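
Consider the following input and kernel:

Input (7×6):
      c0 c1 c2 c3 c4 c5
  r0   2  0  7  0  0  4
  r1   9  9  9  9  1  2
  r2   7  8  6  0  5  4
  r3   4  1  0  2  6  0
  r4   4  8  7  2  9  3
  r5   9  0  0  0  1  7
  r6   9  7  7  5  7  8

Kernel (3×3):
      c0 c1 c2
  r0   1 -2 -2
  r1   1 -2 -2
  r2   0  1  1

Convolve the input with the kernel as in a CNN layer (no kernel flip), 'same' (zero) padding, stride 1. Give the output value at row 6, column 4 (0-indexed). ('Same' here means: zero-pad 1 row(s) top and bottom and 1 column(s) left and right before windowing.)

-41

The receptive field on the zero-padded input at this output position is [0 1 7 / 5 7 8 / 0 0 0]. Elementwise product with the kernel and sum: 0·1 + 1·-2 + 7·-2 + 5·1 + 7·-2 + 8·-2 + 0·1 + 0·1.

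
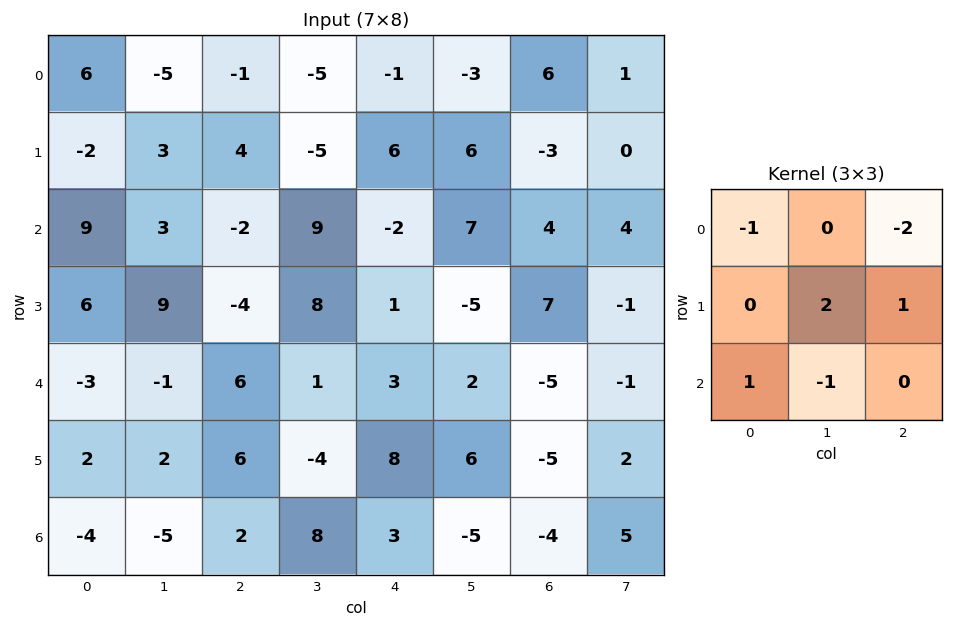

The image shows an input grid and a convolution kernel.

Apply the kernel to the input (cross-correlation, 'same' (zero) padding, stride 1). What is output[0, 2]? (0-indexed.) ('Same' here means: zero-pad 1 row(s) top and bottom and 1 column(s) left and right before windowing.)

The receptive field on the zero-padded input at this output position is [0 0 0 / -5 -1 -5 / 3 4 -5]. Elementwise product with the kernel and sum: 0·-1 + 0·-2 + -1·2 + -5·1 + 3·1 + 4·-1.

-8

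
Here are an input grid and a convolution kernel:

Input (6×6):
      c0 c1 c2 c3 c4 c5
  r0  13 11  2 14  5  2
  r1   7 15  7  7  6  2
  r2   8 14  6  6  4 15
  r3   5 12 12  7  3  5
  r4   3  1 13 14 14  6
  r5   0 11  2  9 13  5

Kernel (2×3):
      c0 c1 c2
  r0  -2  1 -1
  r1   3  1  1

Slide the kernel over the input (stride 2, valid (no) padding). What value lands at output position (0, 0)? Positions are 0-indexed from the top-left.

The receptive field on the input at this output position is [13 11 2 / 7 15 7]. Elementwise product with the kernel and sum: 13·-2 + 11·1 + 2·-1 + 7·3 + 15·1 + 7·1.

26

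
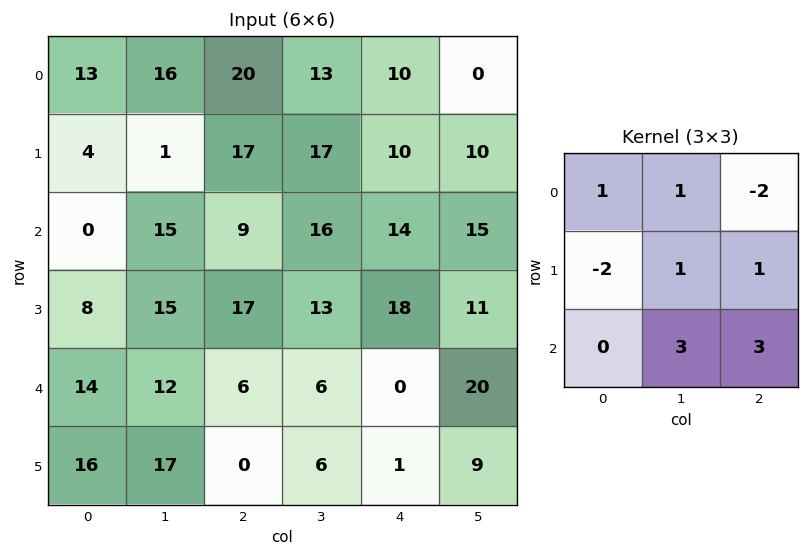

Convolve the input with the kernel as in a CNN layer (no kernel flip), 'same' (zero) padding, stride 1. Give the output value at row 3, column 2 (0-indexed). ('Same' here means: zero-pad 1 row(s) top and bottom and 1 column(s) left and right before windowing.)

The receptive field on the zero-padded input at this output position is [15 9 16 / 15 17 13 / 12 6 6]. Elementwise product with the kernel and sum: 15·1 + 9·1 + 16·-2 + 15·-2 + 17·1 + 13·1 + 6·3 + 6·3.

28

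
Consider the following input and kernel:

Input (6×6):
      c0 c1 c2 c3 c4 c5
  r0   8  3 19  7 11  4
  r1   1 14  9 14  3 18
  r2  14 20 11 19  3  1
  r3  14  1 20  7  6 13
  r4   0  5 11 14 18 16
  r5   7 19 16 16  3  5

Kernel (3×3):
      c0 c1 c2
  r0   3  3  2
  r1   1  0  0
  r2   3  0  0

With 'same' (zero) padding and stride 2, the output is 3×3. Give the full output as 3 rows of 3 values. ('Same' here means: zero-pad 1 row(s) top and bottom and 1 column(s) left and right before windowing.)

0 45 49
31 120 127
44 139 127

Output[0,0]: The receptive field on the zero-padded input at this output position is [0 0 0 / 0 8 3 / 0 1 14]. Elementwise product with the kernel and sum: 0·3 + 0·3 + 0·2 + 0·1 + 0·3.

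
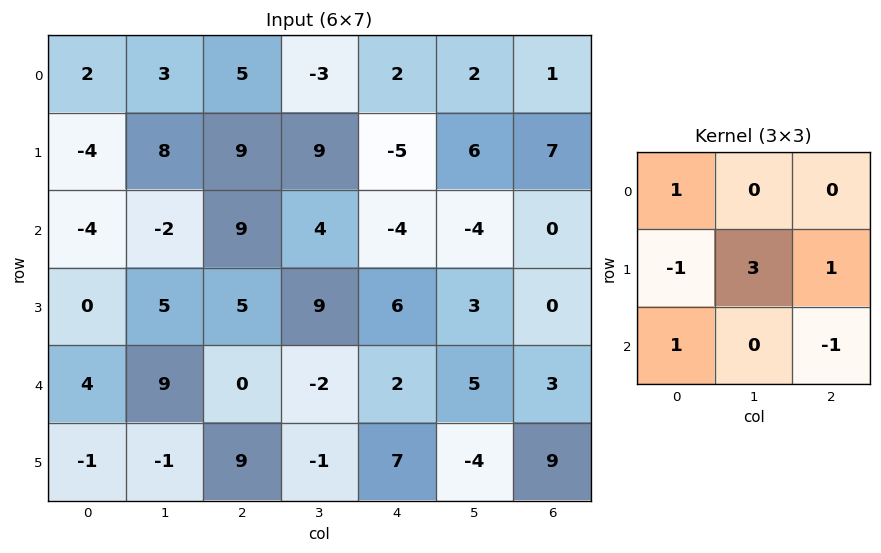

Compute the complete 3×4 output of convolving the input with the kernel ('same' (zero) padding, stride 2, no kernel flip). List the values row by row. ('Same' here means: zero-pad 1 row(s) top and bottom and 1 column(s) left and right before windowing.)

1 8 14 7
-19 37 -5 13
22 -6 25 3

Output[0,0]: The receptive field on the zero-padded input at this output position is [0 0 0 / 0 2 3 / 0 -4 8]. Elementwise product with the kernel and sum: 0·1 + 0·-1 + 2·3 + 3·1 + 0·1 + 8·-1.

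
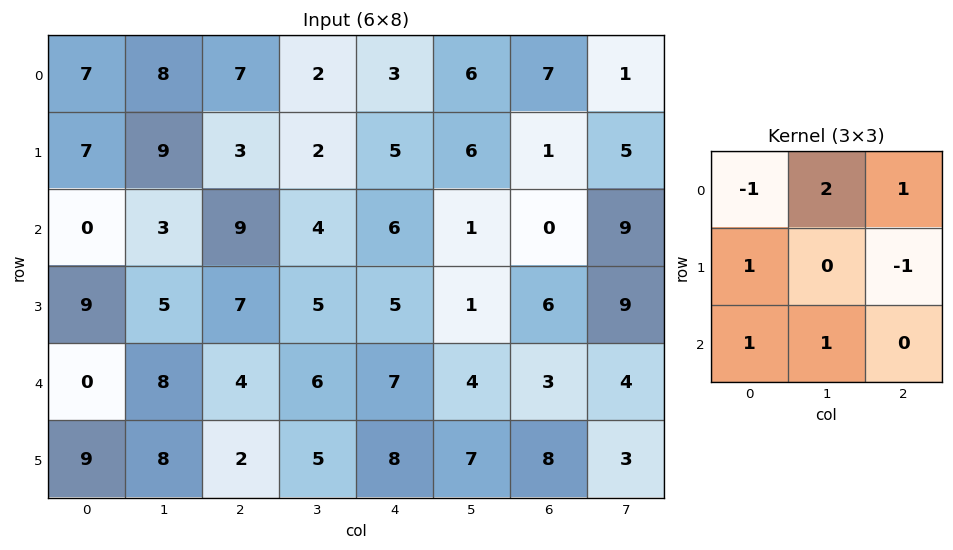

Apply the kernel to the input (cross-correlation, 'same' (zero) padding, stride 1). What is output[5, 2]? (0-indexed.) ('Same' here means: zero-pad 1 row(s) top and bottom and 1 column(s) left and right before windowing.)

The receptive field on the zero-padded input at this output position is [8 4 6 / 8 2 5 / 0 0 0]. Elementwise product with the kernel and sum: 8·-1 + 4·2 + 6·1 + 8·1 + 5·-1 + 0·1 + 0·1.

9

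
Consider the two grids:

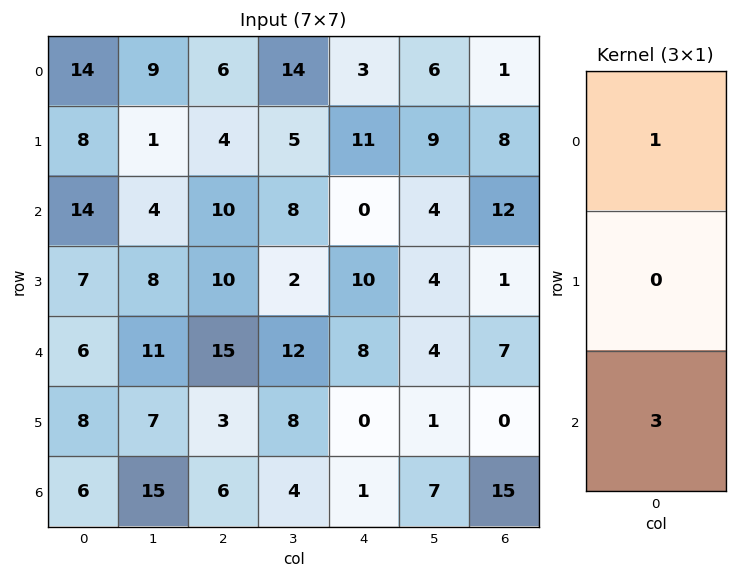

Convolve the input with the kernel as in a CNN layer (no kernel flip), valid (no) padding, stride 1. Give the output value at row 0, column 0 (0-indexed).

The receptive field on the input at this output position is [14 / 8 / 14]. Elementwise product with the kernel and sum: 14·1 + 14·3.

56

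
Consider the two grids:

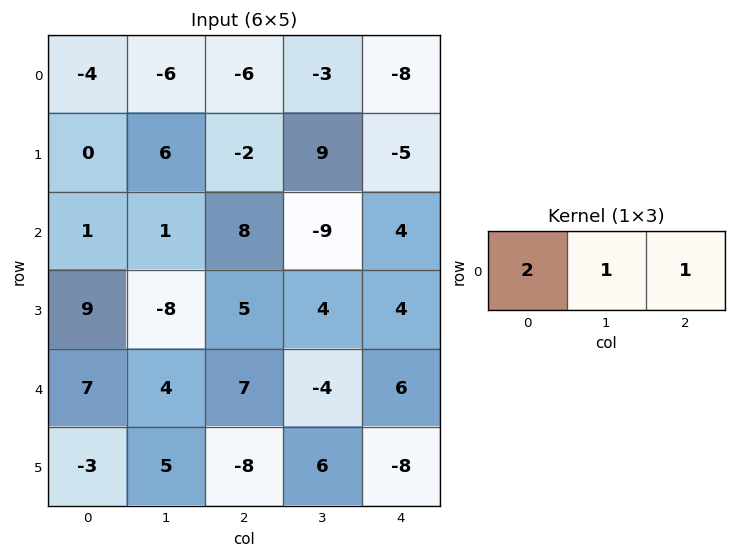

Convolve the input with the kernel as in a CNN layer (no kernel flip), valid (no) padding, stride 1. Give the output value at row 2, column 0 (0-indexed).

The receptive field on the input at this output position is [1 1 8]. Elementwise product with the kernel and sum: 1·2 + 1·1 + 8·1.

11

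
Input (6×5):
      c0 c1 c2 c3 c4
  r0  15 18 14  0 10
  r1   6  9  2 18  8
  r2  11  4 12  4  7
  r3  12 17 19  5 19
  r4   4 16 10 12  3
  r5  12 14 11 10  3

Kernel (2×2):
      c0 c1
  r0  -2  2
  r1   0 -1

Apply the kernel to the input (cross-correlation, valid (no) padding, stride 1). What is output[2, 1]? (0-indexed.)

The receptive field on the input at this output position is [4 12 / 17 19]. Elementwise product with the kernel and sum: 4·-2 + 12·2 + 19·-1.

-3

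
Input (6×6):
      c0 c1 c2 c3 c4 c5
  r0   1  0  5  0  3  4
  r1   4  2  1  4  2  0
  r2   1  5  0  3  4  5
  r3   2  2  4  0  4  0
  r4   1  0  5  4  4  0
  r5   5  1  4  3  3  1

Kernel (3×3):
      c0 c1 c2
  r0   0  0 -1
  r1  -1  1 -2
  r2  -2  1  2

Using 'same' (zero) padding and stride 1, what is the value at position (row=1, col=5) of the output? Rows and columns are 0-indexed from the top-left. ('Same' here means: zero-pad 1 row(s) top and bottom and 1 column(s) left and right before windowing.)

-5

The receptive field on the zero-padded input at this output position is [3 4 0 / 2 0 0 / 4 5 0]. Elementwise product with the kernel and sum: 0·-1 + 2·-1 + 0·1 + 0·-2 + 4·-2 + 5·1 + 0·2.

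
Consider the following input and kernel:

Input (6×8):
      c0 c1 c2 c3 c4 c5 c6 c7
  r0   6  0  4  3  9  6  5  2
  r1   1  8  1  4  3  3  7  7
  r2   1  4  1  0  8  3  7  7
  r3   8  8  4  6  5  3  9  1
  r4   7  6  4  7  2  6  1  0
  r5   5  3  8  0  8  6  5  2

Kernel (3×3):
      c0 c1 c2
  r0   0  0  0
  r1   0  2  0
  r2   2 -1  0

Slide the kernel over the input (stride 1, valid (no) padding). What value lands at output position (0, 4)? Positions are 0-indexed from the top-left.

19

The receptive field on the input at this output position is [9 6 5 / 3 3 7 / 8 3 7]. Elementwise product with the kernel and sum: 3·2 + 8·2 + 3·-1.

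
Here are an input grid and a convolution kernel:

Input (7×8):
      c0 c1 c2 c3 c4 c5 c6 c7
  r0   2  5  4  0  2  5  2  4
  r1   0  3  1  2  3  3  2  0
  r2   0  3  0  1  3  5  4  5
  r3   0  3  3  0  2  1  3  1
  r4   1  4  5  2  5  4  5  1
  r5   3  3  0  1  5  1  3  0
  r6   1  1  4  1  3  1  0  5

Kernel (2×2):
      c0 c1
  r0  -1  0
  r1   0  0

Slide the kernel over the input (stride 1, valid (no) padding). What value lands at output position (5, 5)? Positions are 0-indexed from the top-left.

The receptive field on the input at this output position is [1 3 / 1 0]. Elementwise product with the kernel and sum: 1·-1.

-1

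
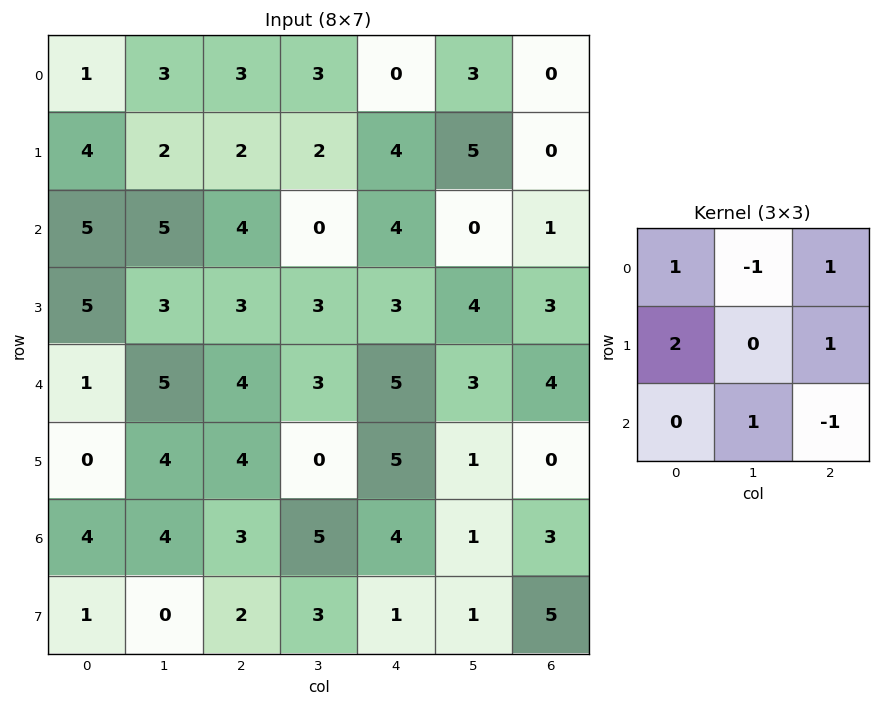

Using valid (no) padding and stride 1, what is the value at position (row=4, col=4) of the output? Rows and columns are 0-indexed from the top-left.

14

The receptive field on the input at this output position is [5 3 4 / 5 1 0 / 4 1 3]. Elementwise product with the kernel and sum: 5·1 + 3·-1 + 4·1 + 5·2 + 0·1 + 1·1 + 3·-1.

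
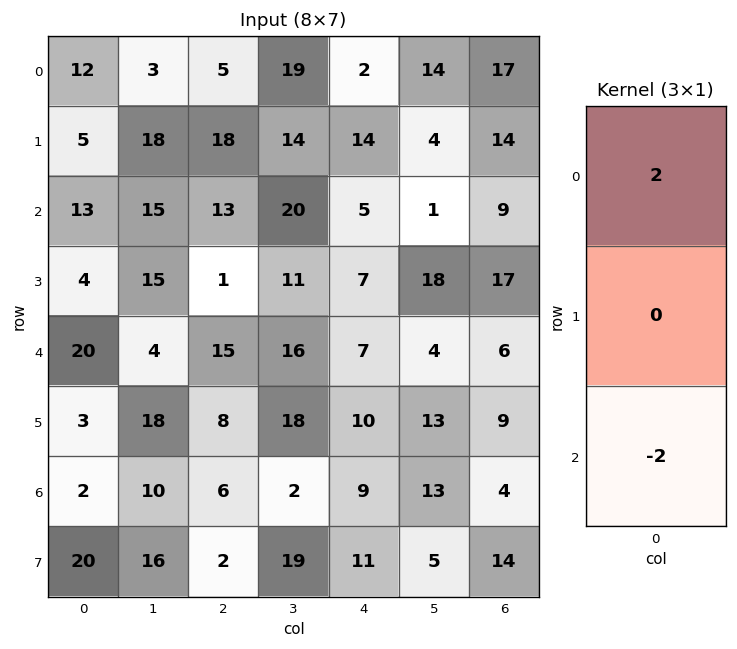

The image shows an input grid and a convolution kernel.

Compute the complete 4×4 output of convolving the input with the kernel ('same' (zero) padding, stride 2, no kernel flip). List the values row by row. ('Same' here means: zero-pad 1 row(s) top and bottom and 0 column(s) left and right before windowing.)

-10 -36 -28 -28
2 34 14 -6
2 -14 -6 16
-34 12 -2 -10

Output[0,0]: The receptive field on the zero-padded input at this output position is [0 / 12 / 5]. Elementwise product with the kernel and sum: 0·2 + 5·-2.
Output[0,1]: The receptive field on the zero-padded input at this output position is [0 / 5 / 18]. Elementwise product with the kernel and sum: 0·2 + 18·-2.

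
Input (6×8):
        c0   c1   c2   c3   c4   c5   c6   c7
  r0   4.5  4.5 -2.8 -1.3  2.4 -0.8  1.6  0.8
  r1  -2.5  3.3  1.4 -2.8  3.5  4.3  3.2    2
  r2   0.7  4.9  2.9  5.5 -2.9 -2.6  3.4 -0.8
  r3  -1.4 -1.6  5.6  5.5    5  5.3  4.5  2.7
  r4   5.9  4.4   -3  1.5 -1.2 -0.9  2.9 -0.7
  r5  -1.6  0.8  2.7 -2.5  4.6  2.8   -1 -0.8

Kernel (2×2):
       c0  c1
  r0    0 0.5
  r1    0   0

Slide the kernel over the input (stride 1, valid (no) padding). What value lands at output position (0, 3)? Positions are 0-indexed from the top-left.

1.2

The receptive field on the input at this output position is [-1.3 2.4 / -2.8 3.5]. Elementwise product with the kernel and sum: 2.4·0.5.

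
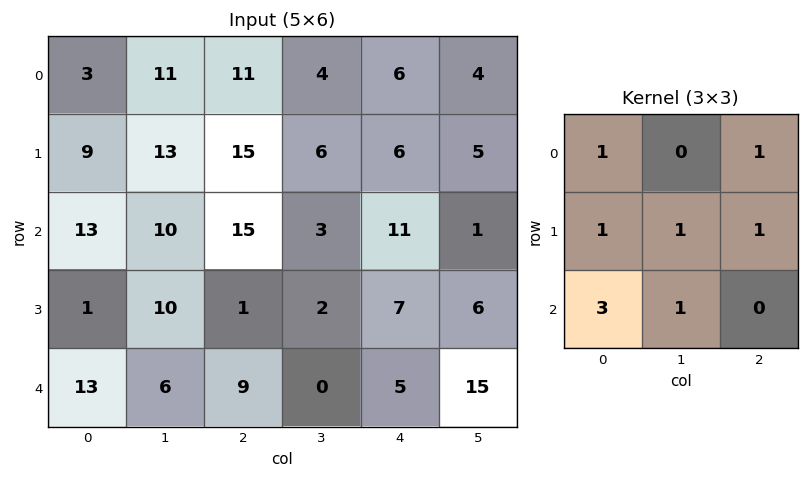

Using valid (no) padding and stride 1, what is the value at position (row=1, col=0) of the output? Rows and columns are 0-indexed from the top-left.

75

The receptive field on the input at this output position is [9 13 15 / 13 10 15 / 1 10 1]. Elementwise product with the kernel and sum: 9·1 + 15·1 + 13·1 + 10·1 + 15·1 + 1·3 + 10·1.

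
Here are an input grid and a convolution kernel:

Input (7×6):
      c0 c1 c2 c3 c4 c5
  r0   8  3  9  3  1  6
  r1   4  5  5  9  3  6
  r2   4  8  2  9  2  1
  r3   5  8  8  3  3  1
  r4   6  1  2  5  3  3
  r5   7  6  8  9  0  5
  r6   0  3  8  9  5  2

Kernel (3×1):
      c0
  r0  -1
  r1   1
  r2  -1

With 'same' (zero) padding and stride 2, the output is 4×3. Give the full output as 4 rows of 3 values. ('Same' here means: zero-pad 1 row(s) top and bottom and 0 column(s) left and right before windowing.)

4 4 -2
-5 -11 -4
-6 -14 0
-7 0 5

Output[0,0]: The receptive field on the zero-padded input at this output position is [0 / 8 / 4]. Elementwise product with the kernel and sum: 0·-1 + 8·1 + 4·-1.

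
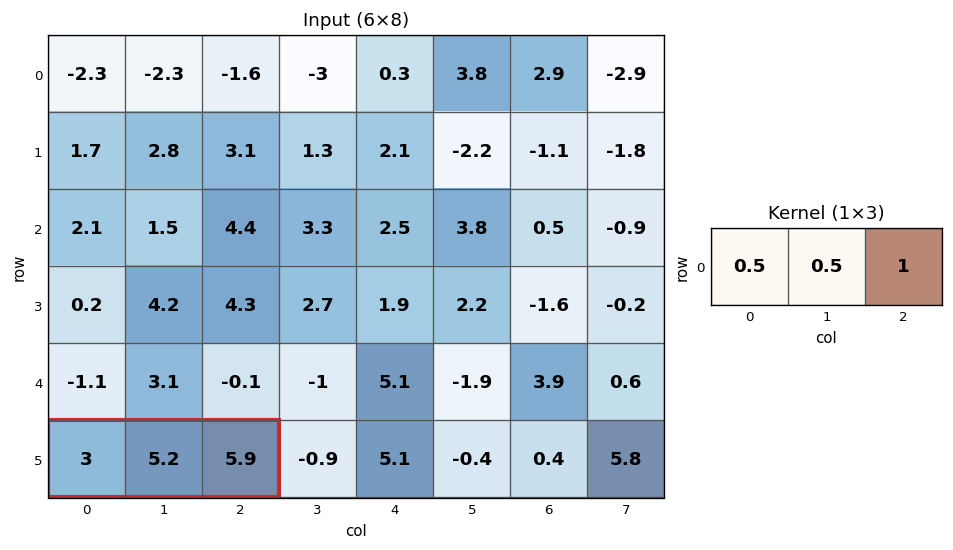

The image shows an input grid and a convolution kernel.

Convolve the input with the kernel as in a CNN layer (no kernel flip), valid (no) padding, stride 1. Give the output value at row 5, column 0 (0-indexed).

10

The receptive field on the input at this output position is [3 5.2 5.9]. Elementwise product with the kernel and sum: 3·0.5 + 5.2·0.5 + 5.9·1.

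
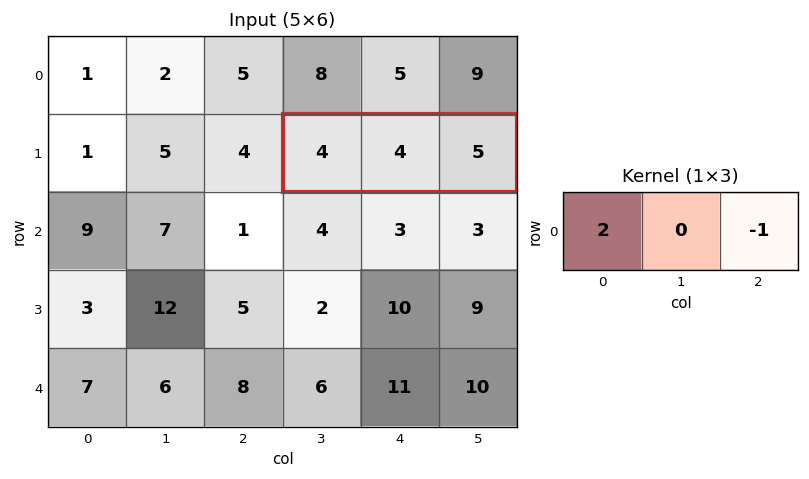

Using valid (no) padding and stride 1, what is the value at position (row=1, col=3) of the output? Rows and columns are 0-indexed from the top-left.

The receptive field on the input at this output position is [4 4 5]. Elementwise product with the kernel and sum: 4·2 + 5·-1.

3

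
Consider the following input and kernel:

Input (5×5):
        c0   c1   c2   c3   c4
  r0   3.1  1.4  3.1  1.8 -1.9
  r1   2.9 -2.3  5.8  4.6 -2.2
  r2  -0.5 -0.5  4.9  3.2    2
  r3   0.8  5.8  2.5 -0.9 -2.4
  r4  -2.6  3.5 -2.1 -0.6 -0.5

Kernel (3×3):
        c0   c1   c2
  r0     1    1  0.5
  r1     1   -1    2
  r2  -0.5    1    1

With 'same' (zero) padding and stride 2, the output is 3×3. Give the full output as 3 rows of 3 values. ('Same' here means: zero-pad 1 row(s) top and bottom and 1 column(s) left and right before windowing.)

Output[0,0]: The receptive field on the zero-padded input at this output position is [0 0 0 / 0 3.1 1.4 / 0 2.9 -2.3]. Elementwise product with the kernel and sum: 0·1 + 0·1 + 0·0.5 + 0·1 + 3.1·-1 + 1.4·2 + 0·-0.5 + 2.9·1 + -2.3·1.

0.3 13.45 -0.8
7.85 5.5 1.65
13.3 12.25 -3.4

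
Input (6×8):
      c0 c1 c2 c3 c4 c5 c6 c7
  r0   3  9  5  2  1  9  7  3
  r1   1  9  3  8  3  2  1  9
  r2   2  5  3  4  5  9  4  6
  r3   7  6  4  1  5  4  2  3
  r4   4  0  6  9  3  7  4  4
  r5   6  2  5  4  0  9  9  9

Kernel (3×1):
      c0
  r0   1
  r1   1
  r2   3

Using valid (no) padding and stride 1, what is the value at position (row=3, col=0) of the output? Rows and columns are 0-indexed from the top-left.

29

The receptive field on the input at this output position is [7 / 4 / 6]. Elementwise product with the kernel and sum: 7·1 + 4·1 + 6·3.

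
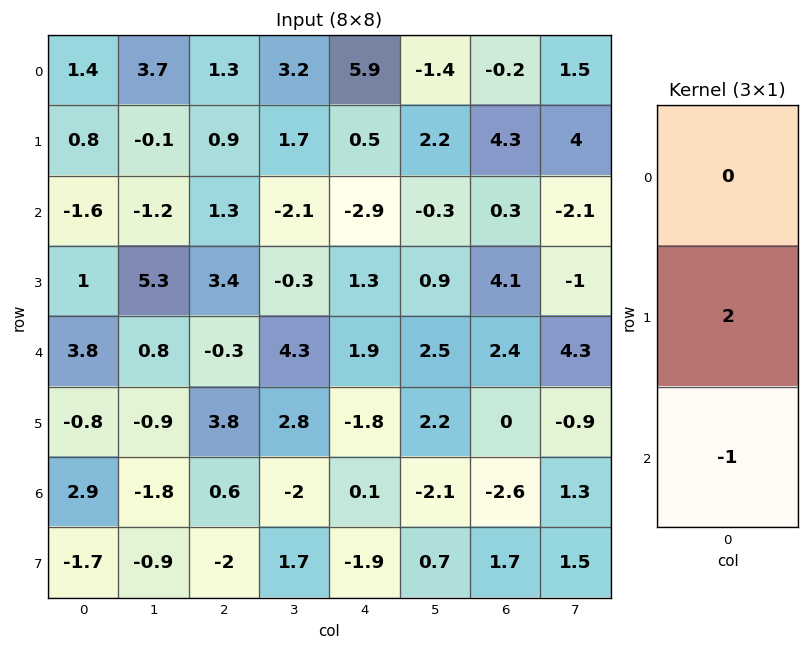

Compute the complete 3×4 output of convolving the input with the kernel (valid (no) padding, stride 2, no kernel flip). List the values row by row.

Output[0,0]: The receptive field on the input at this output position is [1.4 / 0.8 / -1.6]. Elementwise product with the kernel and sum: 0.8·2 + -1.6·-1.

3.2 0.5 3.9 8.3
-1.8 7.1 0.7 5.8
-4.5 7 -3.7 2.6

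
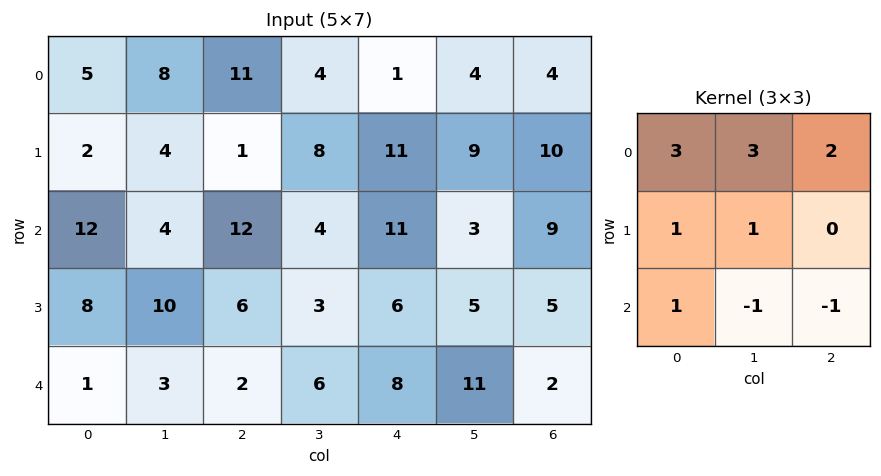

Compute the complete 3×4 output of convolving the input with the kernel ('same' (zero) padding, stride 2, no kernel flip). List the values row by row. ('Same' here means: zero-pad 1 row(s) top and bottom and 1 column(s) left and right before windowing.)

-1 14 -7 7
8 48 82 69
45 59 51 43

Output[0,0]: The receptive field on the zero-padded input at this output position is [0 0 0 / 0 5 8 / 0 2 4]. Elementwise product with the kernel and sum: 0·3 + 0·3 + 0·2 + 0·1 + 5·1 + 0·1 + 2·-1 + 4·-1.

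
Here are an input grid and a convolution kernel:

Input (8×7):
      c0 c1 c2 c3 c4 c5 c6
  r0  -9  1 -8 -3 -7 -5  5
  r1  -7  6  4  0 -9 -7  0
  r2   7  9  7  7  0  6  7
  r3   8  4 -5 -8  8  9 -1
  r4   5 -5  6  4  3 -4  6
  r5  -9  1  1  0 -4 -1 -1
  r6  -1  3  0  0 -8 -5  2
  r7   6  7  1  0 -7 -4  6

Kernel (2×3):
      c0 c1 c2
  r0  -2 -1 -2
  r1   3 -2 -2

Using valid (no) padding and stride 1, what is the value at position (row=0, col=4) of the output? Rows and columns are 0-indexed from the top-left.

-4

The receptive field on the input at this output position is [-7 -5 5 / -9 -7 0]. Elementwise product with the kernel and sum: -7·-2 + -5·-1 + 5·-2 + -9·3 + -7·-2 + 0·-2.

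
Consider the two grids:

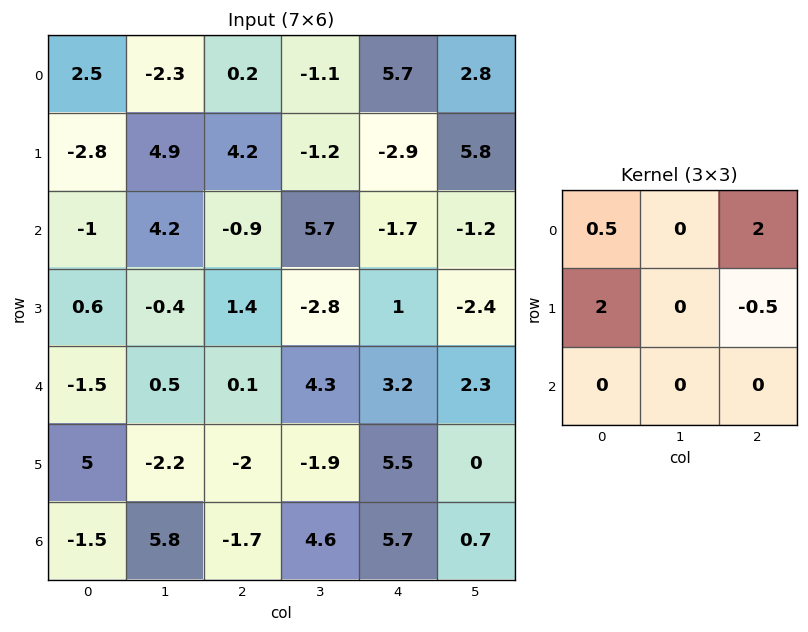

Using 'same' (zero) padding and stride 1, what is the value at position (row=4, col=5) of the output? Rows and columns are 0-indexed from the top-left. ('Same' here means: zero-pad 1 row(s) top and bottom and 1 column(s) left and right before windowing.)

The receptive field on the zero-padded input at this output position is [1 -2.4 0 / 3.2 2.3 0 / 5.5 0 0]. Elementwise product with the kernel and sum: 1·0.5 + 0·2 + 3.2·2 + 0·-0.5.

6.9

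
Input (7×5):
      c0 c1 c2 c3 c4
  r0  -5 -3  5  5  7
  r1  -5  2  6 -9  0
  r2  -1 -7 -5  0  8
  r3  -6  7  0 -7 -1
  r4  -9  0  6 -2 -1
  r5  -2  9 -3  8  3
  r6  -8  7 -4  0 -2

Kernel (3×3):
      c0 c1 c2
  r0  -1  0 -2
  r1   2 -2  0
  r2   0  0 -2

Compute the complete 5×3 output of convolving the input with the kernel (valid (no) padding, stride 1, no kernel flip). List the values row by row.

Output[0,0]: The receptive field on the input at this output position is [-5 -3 5 / -5 2 6 / -1 -7 -5]. Elementwise product with the kernel and sum: -5·-1 + 5·-2 + -5·2 + 2·-2 + -5·-2.
Output[0,1]: The receptive field on the input at this output position is [-3 5 5 / 2 6 -9 / -7 -5 0]. Elementwise product with the kernel and sum: -3·-1 + 5·-2 + 2·2 + 6·-2 + 0·-2.

-9 -15 -5
5 26 -14
-27 25 5
-6 -21 12
-17 28 -22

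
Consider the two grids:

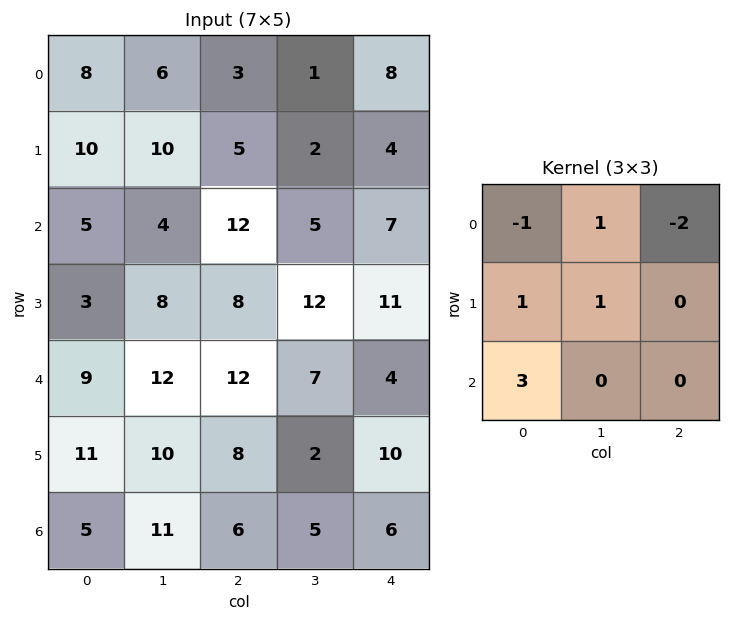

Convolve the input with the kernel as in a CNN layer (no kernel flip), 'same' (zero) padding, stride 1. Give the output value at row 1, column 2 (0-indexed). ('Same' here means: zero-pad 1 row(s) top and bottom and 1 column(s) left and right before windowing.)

The receptive field on the zero-padded input at this output position is [6 3 1 / 10 5 2 / 4 12 5]. Elementwise product with the kernel and sum: 6·-1 + 3·1 + 1·-2 + 10·1 + 5·1 + 4·3.

22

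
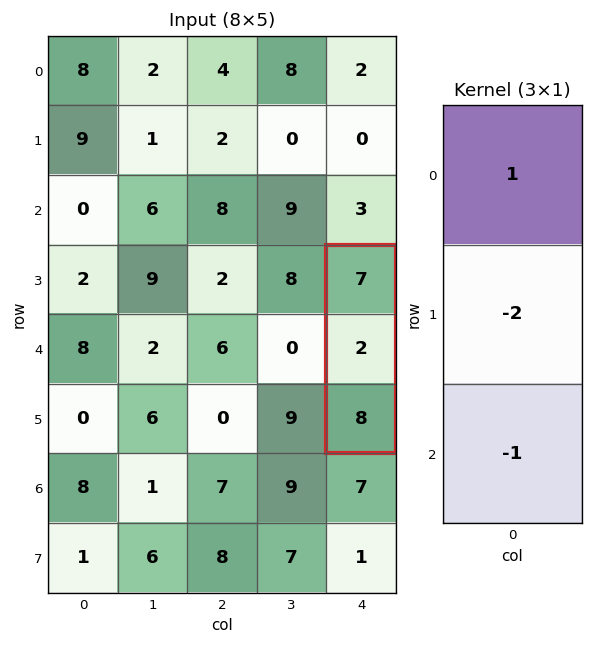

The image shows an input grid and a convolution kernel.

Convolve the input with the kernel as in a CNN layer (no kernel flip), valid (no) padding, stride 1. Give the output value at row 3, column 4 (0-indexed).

The receptive field on the input at this output position is [7 / 2 / 8]. Elementwise product with the kernel and sum: 7·1 + 2·-2 + 8·-1.

-5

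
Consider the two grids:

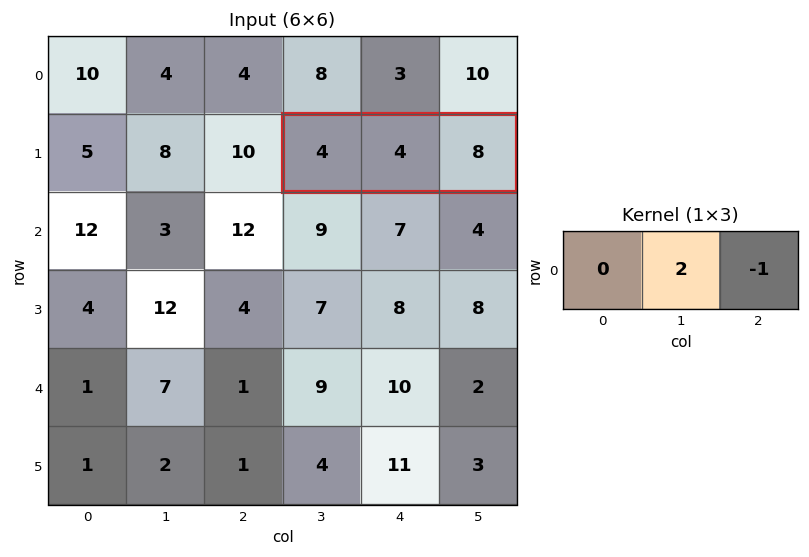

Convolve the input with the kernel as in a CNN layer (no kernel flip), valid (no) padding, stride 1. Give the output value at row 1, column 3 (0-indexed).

The receptive field on the input at this output position is [4 4 8]. Elementwise product with the kernel and sum: 4·2 + 8·-1.

0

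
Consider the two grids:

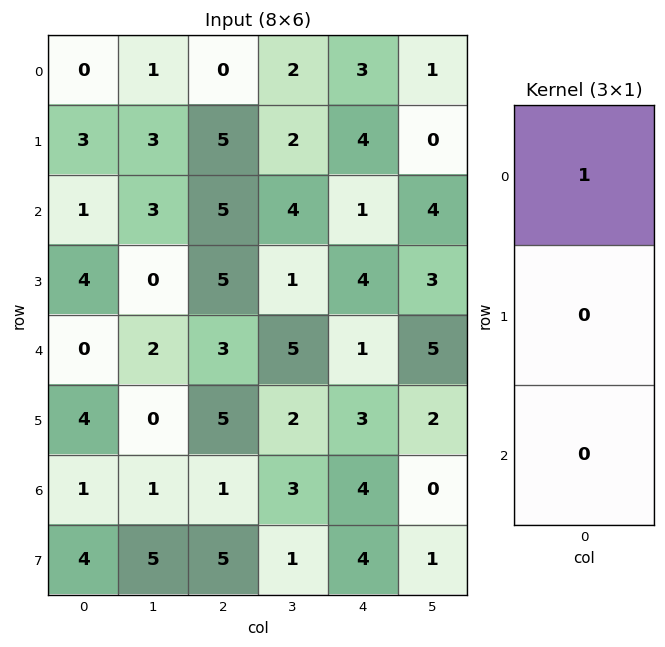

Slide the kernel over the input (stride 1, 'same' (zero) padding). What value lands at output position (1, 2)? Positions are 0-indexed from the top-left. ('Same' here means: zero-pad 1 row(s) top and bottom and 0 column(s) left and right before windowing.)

0

The receptive field on the zero-padded input at this output position is [0 / 5 / 5]. Elementwise product with the kernel and sum: 0·1.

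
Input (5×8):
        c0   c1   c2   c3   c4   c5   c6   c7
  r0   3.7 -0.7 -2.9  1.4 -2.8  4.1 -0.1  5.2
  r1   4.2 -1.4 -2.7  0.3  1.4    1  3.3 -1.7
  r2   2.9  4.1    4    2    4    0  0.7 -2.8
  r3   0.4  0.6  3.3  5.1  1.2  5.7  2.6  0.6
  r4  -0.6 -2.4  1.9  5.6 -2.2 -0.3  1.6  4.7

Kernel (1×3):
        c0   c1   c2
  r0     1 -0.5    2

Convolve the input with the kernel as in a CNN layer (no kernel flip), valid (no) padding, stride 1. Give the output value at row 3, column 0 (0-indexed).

6.7

The receptive field on the input at this output position is [0.4 0.6 3.3]. Elementwise product with the kernel and sum: 0.4·1 + 0.6·-0.5 + 3.3·2.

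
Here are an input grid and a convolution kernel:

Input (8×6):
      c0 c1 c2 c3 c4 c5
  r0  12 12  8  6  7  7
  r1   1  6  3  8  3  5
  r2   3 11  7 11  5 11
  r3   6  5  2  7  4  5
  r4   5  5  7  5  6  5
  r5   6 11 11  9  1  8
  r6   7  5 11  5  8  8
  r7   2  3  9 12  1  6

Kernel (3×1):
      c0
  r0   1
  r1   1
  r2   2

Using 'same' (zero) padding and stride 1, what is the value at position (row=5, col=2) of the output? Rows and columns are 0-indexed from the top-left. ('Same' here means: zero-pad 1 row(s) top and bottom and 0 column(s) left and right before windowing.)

40

The receptive field on the zero-padded input at this output position is [7 / 11 / 11]. Elementwise product with the kernel and sum: 7·1 + 11·1 + 11·2.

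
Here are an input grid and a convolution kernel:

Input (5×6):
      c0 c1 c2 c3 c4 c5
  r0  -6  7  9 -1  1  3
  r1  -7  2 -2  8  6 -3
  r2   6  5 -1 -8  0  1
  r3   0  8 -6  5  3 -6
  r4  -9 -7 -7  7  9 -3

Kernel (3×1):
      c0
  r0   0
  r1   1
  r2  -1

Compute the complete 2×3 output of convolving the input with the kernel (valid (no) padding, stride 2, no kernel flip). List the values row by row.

Output[0,0]: The receptive field on the input at this output position is [-6 / -7 / 6]. Elementwise product with the kernel and sum: -7·1 + 6·-1.
Output[0,1]: The receptive field on the input at this output position is [9 / -2 / -1]. Elementwise product with the kernel and sum: -2·1 + -1·-1.

-13 -1 6
9 1 -6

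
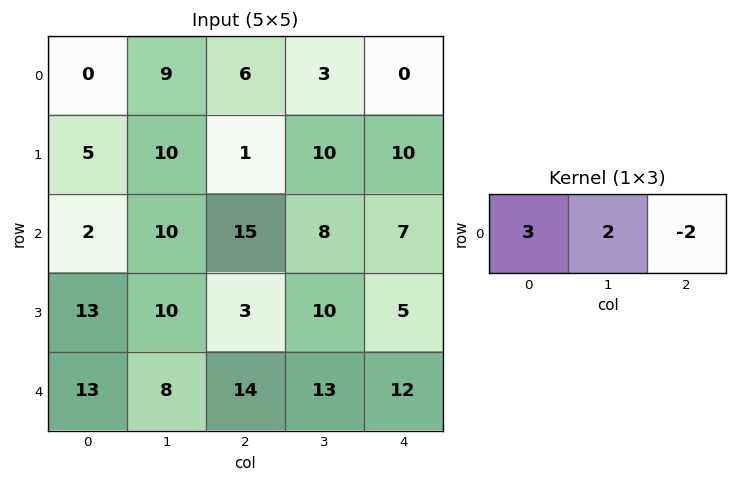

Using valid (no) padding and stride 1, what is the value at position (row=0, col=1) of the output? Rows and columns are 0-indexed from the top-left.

33

The receptive field on the input at this output position is [9 6 3]. Elementwise product with the kernel and sum: 9·3 + 6·2 + 3·-2.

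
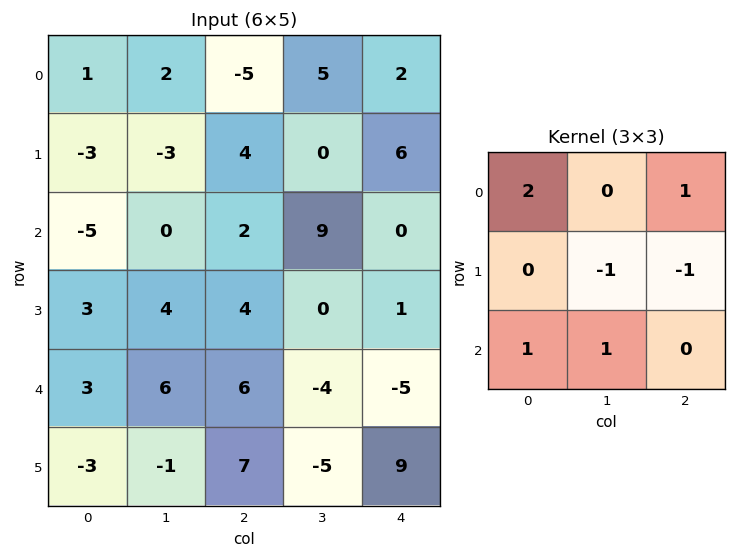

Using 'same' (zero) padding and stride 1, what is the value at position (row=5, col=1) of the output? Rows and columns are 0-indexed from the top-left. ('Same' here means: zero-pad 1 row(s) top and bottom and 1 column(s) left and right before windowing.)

6

The receptive field on the zero-padded input at this output position is [3 6 6 / -3 -1 7 / 0 0 0]. Elementwise product with the kernel and sum: 3·2 + 6·1 + -1·-1 + 7·-1 + 0·1 + 0·1.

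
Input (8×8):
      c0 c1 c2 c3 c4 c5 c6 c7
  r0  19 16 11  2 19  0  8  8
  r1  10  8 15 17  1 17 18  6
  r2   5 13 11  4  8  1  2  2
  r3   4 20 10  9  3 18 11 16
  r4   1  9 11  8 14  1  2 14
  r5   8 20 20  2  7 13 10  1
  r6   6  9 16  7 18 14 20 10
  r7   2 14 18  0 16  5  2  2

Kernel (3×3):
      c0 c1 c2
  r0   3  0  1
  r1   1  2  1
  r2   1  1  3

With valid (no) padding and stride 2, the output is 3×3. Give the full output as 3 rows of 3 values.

160 141 133
123 133 97
145 155 179

Output[0,0]: The receptive field on the input at this output position is [19 16 11 / 10 8 15 / 5 13 11]. Elementwise product with the kernel and sum: 19·3 + 11·1 + 10·1 + 8·2 + 15·1 + 5·1 + 13·1 + 11·3.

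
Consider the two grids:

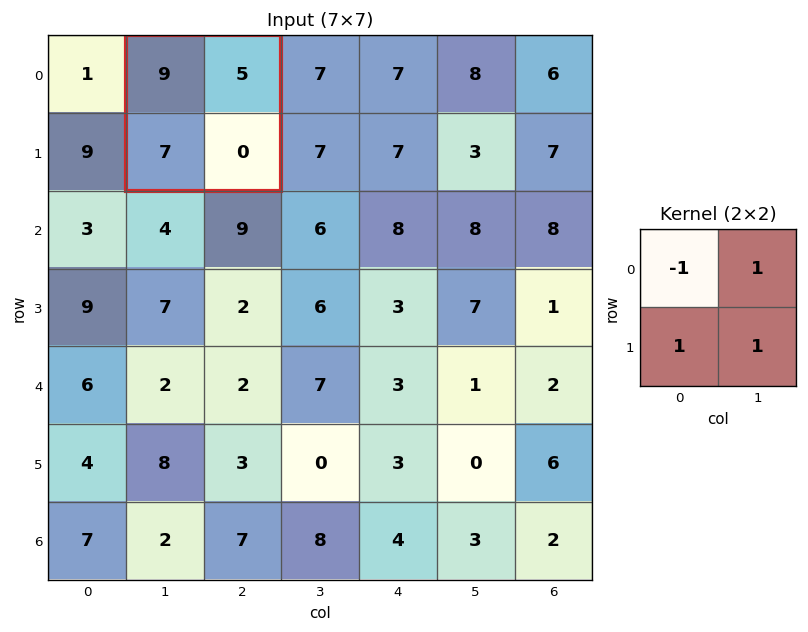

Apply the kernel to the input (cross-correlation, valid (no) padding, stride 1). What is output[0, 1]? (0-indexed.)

The receptive field on the input at this output position is [9 5 / 7 0]. Elementwise product with the kernel and sum: 9·-1 + 5·1 + 7·1 + 0·1.

3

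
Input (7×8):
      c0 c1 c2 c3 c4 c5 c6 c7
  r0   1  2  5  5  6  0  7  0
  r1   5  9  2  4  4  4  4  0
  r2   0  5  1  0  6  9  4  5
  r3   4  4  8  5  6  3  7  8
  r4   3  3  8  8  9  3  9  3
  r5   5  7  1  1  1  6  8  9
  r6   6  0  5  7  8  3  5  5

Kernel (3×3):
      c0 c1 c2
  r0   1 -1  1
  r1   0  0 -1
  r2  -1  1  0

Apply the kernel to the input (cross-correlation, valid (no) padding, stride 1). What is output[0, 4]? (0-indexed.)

The receptive field on the input at this output position is [6 0 7 / 4 4 4 / 6 9 4]. Elementwise product with the kernel and sum: 6·1 + 0·-1 + 7·1 + 4·-1 + 6·-1 + 9·1.

12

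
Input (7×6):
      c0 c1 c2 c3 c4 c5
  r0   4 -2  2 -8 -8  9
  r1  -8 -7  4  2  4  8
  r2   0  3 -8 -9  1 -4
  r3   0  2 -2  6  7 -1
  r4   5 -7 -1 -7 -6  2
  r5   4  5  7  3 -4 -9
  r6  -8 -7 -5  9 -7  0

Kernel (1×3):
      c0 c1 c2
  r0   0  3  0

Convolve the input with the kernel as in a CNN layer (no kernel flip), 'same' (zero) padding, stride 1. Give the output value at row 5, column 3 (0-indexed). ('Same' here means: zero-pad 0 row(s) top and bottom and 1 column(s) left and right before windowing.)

The receptive field on the zero-padded input at this output position is [7 3 -4]. Elementwise product with the kernel and sum: 3·3.

9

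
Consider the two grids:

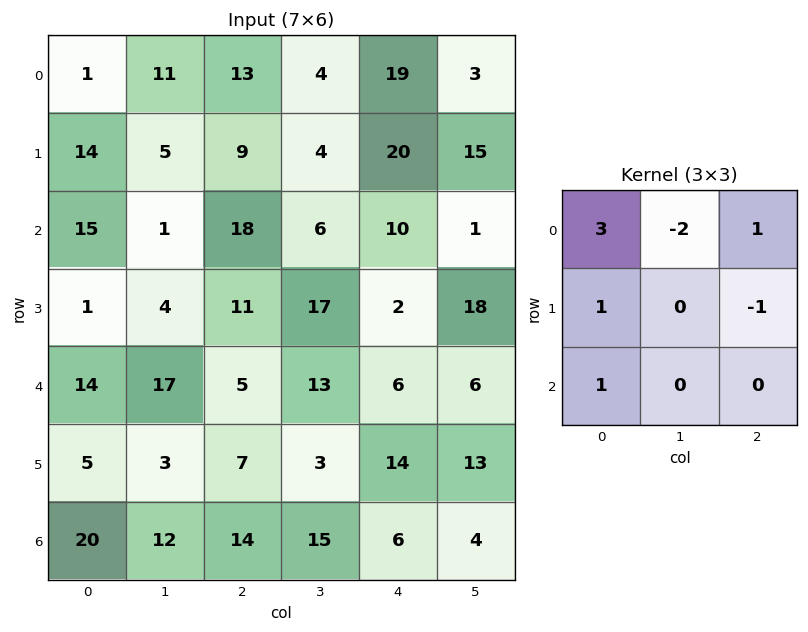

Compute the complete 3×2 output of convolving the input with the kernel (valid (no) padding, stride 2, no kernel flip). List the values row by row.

Output[0,0]: The receptive field on the input at this output position is [1 11 13 / 14 5 9 / 15 1 18]. Elementwise product with the kernel and sum: 1·3 + 11·-2 + 13·1 + 14·1 + 9·-1 + 15·1.

14 57
65 66
31 2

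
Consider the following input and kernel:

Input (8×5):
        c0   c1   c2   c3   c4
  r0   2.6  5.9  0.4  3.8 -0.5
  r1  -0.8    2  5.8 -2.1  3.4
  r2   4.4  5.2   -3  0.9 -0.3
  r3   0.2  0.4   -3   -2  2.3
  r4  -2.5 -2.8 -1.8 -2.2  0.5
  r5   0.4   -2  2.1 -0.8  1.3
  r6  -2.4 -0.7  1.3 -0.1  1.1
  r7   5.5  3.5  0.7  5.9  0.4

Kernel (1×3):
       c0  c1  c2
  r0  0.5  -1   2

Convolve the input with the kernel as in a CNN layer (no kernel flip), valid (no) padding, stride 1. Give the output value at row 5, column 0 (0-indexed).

6.4

The receptive field on the input at this output position is [0.4 -2 2.1]. Elementwise product with the kernel and sum: 0.4·0.5 + -2·-1 + 2.1·2.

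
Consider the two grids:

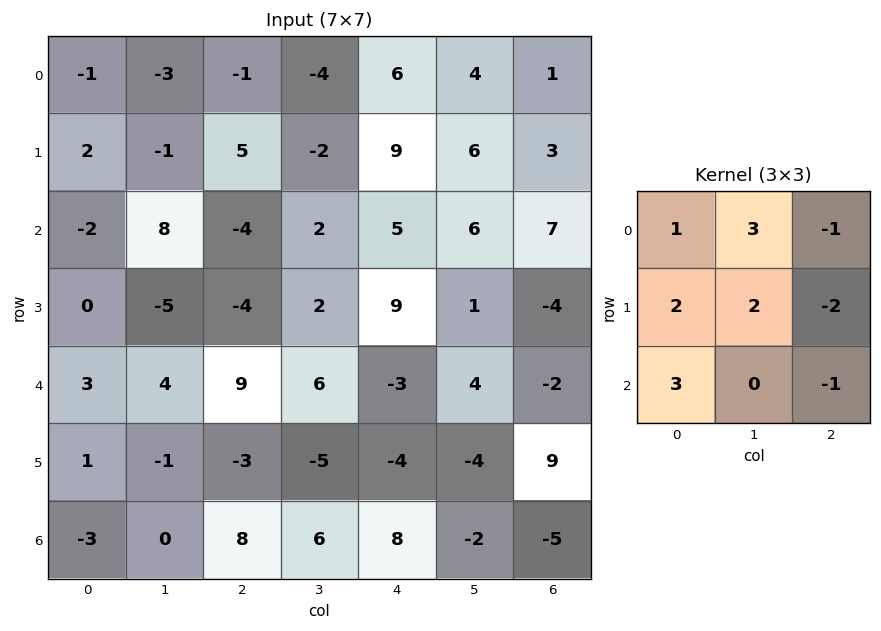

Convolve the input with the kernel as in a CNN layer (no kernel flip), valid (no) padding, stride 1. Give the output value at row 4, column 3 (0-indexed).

3

The receptive field on the input at this output position is [6 -3 4 / -5 -4 -4 / 6 8 -2]. Elementwise product with the kernel and sum: 6·1 + -3·3 + 4·-1 + -5·2 + -4·2 + -4·-2 + 6·3 + -2·-1.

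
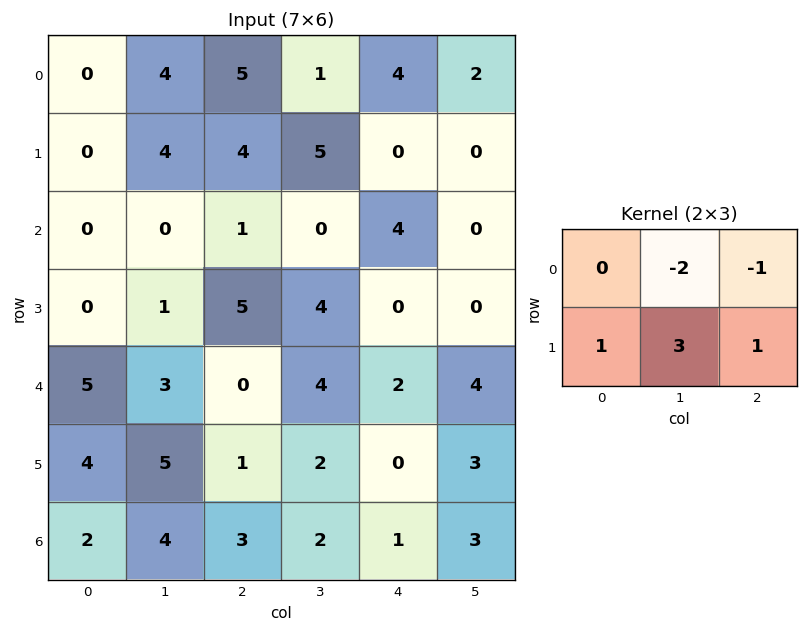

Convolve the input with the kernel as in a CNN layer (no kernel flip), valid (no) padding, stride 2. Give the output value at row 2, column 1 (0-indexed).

-3

The receptive field on the input at this output position is [0 4 2 / 1 2 0]. Elementwise product with the kernel and sum: 4·-2 + 2·-1 + 1·1 + 2·3 + 0·1.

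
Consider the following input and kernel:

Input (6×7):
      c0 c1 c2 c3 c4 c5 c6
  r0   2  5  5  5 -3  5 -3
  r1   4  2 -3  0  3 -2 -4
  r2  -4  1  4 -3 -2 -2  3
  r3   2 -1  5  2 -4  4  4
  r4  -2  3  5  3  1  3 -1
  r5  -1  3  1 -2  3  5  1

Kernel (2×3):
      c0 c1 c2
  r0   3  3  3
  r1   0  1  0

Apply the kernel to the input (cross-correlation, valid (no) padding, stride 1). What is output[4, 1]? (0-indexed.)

34

The receptive field on the input at this output position is [3 5 3 / 3 1 -2]. Elementwise product with the kernel and sum: 3·3 + 5·3 + 3·3 + 1·1.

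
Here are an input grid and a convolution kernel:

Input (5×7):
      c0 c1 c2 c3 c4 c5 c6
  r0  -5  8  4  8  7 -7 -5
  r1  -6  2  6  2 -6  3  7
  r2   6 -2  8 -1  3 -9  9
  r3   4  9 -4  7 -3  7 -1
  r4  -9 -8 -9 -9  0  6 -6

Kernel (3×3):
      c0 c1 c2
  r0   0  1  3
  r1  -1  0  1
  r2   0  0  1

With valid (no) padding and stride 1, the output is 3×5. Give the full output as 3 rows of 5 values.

Output[0,0]: The receptive field on the input at this output position is [-5 8 4 / -6 2 6 / 6 -2 8]. Elementwise product with the kernel and sum: 8·1 + 4·3 + -6·-1 + 6·1 + 8·1.
Output[0,1]: The receptive field on the input at this output position is [8 4 8 / 2 6 2 / -2 8 -1]. Elementwise product with the kernel and sum: 4·1 + 8·3 + 2·-1 + 2·1 + -1·1.

40 27 20 -22 0
18 20 -24 2 29
5 -6 9 -18 14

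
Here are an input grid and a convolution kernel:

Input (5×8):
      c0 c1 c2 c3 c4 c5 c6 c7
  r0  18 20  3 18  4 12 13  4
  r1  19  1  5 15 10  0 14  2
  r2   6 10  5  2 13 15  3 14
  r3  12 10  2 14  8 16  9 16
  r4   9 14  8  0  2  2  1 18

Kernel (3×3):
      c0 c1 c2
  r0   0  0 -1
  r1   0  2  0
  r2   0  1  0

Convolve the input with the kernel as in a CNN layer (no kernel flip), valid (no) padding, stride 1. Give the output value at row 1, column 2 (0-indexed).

The receptive field on the input at this output position is [5 15 10 / 5 2 13 / 2 14 8]. Elementwise product with the kernel and sum: 10·-1 + 2·2 + 14·1.

8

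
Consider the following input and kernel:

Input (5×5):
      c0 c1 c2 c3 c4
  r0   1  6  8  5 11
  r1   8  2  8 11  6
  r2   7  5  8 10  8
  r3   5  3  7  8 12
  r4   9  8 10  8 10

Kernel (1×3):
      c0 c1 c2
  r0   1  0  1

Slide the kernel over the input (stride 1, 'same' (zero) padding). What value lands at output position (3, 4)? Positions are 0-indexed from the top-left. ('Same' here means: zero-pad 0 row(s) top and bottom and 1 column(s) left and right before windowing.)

8

The receptive field on the zero-padded input at this output position is [8 12 0]. Elementwise product with the kernel and sum: 8·1 + 0·1.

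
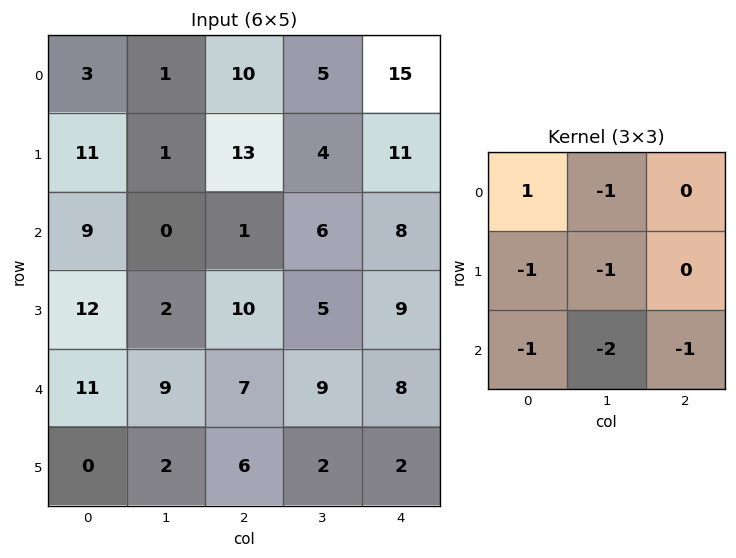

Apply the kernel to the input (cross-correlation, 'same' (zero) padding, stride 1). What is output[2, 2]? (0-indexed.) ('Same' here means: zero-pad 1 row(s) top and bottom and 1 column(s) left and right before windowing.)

-40

The receptive field on the zero-padded input at this output position is [1 13 4 / 0 1 6 / 2 10 5]. Elementwise product with the kernel and sum: 1·1 + 13·-1 + 0·-1 + 1·-1 + 2·-1 + 10·-2 + 5·-1.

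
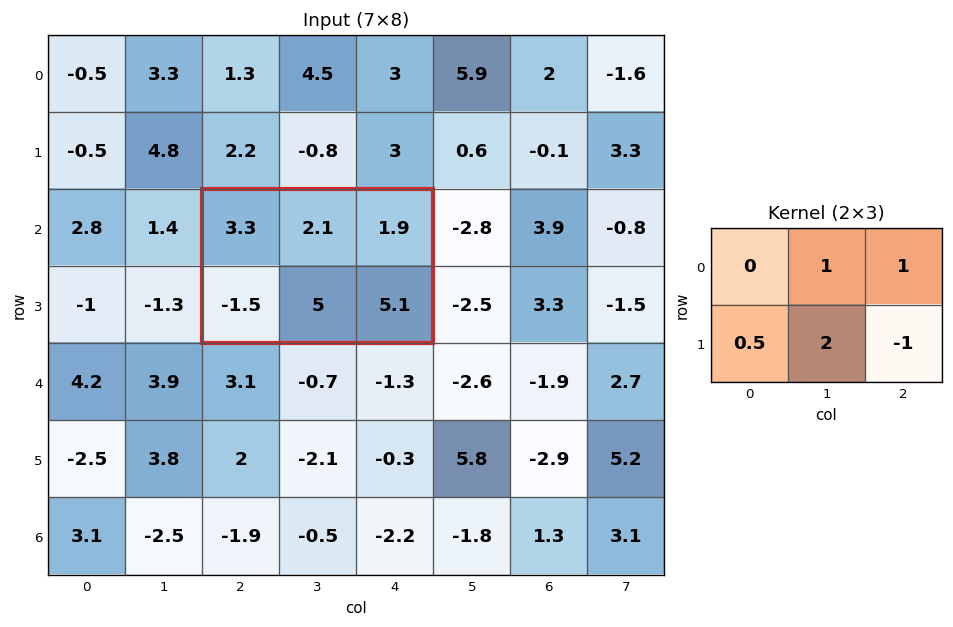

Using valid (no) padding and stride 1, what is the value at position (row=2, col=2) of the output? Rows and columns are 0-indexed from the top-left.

The receptive field on the input at this output position is [3.3 2.1 1.9 / -1.5 5 5.1]. Elementwise product with the kernel and sum: 2.1·1 + 1.9·1 + -1.5·0.5 + 5·2 + 5.1·-1.

8.15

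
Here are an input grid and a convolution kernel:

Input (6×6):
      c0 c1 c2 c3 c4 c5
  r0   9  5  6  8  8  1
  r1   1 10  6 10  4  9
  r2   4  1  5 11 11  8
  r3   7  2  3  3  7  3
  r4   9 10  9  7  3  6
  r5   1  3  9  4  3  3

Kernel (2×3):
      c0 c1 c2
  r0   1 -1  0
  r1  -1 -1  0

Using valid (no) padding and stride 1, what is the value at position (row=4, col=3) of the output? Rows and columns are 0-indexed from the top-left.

-3

The receptive field on the input at this output position is [7 3 6 / 4 3 3]. Elementwise product with the kernel and sum: 7·1 + 3·-1 + 4·-1 + 3·-1.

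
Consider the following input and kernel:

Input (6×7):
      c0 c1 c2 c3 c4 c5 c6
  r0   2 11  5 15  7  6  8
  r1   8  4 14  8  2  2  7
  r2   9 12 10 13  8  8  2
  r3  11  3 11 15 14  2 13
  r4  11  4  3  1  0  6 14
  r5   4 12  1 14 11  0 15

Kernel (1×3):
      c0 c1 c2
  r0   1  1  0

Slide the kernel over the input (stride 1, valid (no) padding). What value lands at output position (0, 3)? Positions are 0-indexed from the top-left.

22

The receptive field on the input at this output position is [15 7 6]. Elementwise product with the kernel and sum: 15·1 + 7·1.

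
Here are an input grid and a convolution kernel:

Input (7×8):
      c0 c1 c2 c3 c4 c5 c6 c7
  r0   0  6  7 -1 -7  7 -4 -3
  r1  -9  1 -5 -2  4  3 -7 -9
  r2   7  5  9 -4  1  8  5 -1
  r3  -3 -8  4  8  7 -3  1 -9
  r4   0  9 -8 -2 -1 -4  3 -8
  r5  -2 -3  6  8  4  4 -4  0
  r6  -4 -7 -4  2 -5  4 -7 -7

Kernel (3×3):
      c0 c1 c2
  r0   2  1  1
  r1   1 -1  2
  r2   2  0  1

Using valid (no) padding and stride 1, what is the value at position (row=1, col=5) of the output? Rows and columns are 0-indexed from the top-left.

The receptive field on the input at this output position is [3 -7 -9 / 8 5 -1 / -3 1 -9]. Elementwise product with the kernel and sum: 3·2 + -7·1 + -9·1 + 8·1 + 5·-1 + -1·2 + -3·2 + -9·1.

-24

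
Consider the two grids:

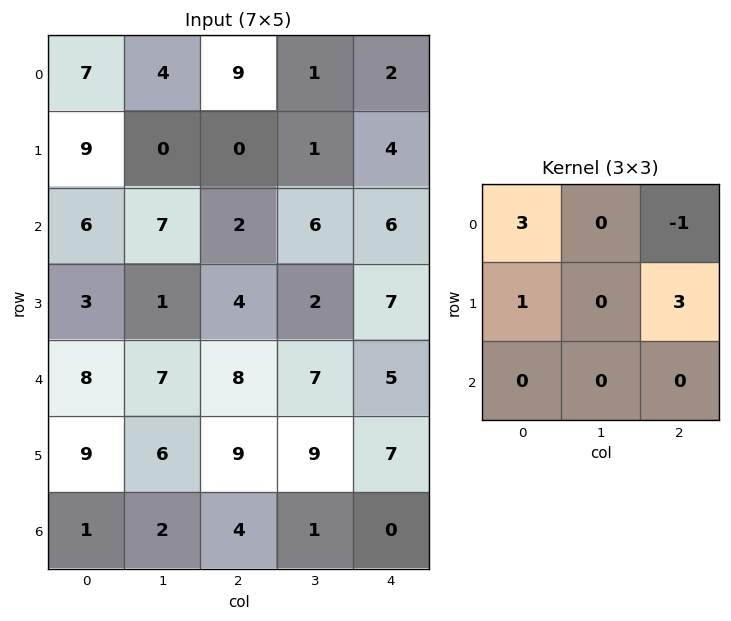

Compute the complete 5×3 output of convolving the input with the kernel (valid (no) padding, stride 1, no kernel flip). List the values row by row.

21 14 37
39 24 16
31 22 25
37 29 28
52 47 49

Output[0,0]: The receptive field on the input at this output position is [7 4 9 / 9 0 0 / 6 7 2]. Elementwise product with the kernel and sum: 7·3 + 9·-1 + 9·1 + 0·3.
Output[0,1]: The receptive field on the input at this output position is [4 9 1 / 0 0 1 / 7 2 6]. Elementwise product with the kernel and sum: 4·3 + 1·-1 + 0·1 + 1·3.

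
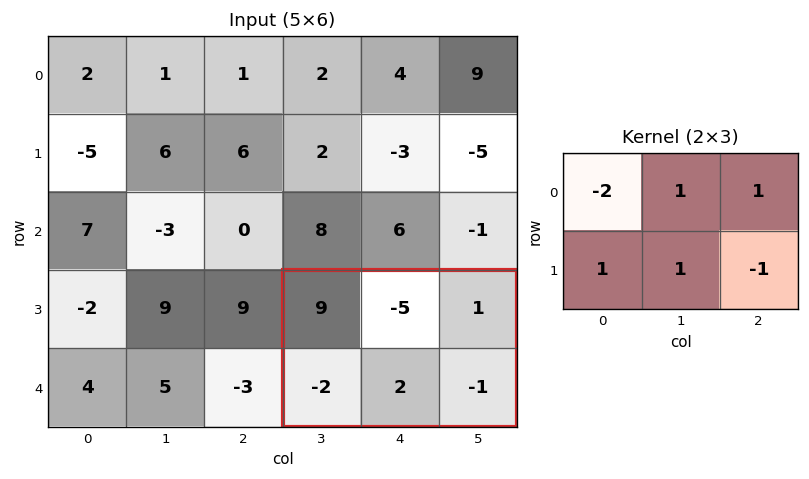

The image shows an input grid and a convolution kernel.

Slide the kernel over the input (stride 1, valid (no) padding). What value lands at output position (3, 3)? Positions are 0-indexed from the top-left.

The receptive field on the input at this output position is [9 -5 1 / -2 2 -1]. Elementwise product with the kernel and sum: 9·-2 + -5·1 + 1·1 + -2·1 + 2·1 + -1·-1.

-21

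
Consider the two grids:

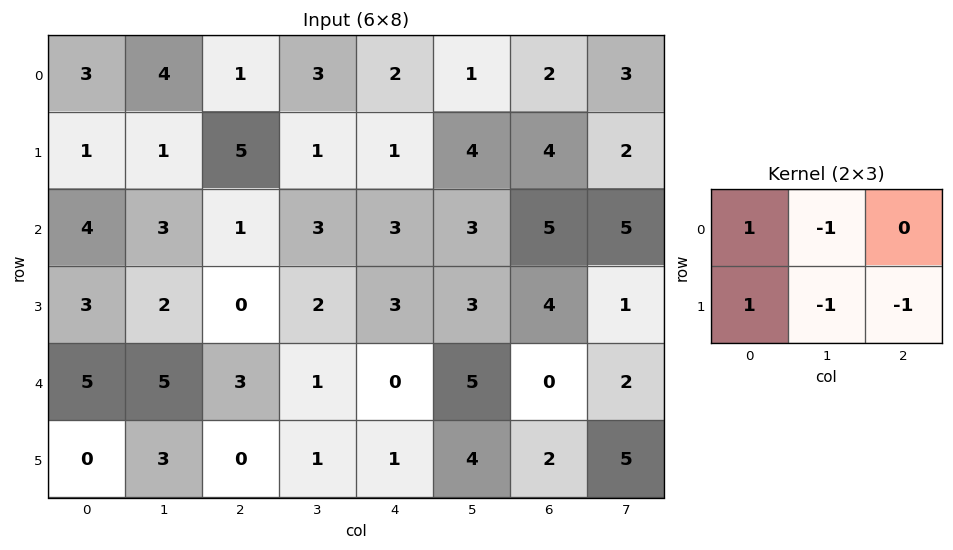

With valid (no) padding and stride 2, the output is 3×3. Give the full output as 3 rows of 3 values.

-6 1 -6
2 -7 -4
-3 0 -10

Output[0,0]: The receptive field on the input at this output position is [3 4 1 / 1 1 5]. Elementwise product with the kernel and sum: 3·1 + 4·-1 + 1·1 + 1·-1 + 5·-1.
Output[0,1]: The receptive field on the input at this output position is [1 3 2 / 5 1 1]. Elementwise product with the kernel and sum: 1·1 + 3·-1 + 5·1 + 1·-1 + 1·-1.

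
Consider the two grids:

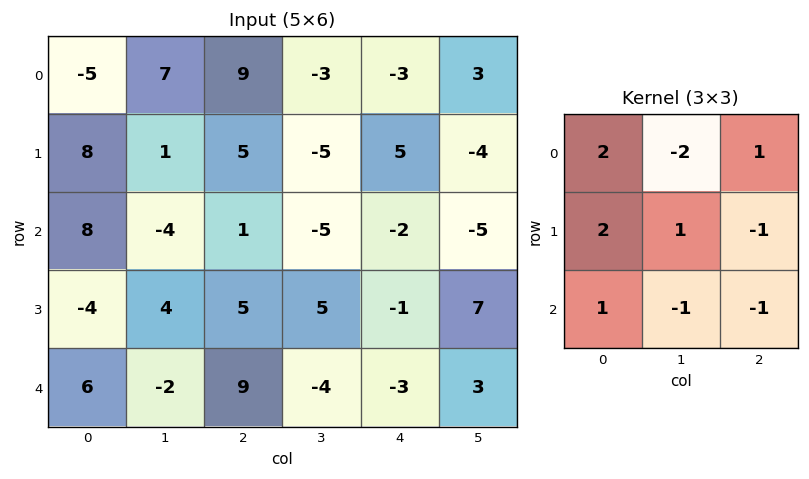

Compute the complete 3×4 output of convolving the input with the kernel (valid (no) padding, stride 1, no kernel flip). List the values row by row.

8 5 29 4
17 -21 25 -32
15 -14 42 -13

Output[0,0]: The receptive field on the input at this output position is [-5 7 9 / 8 1 5 / 8 -4 1]. Elementwise product with the kernel and sum: -5·2 + 7·-2 + 9·1 + 8·2 + 1·1 + 5·-1 + 8·1 + -4·-1 + 1·-1.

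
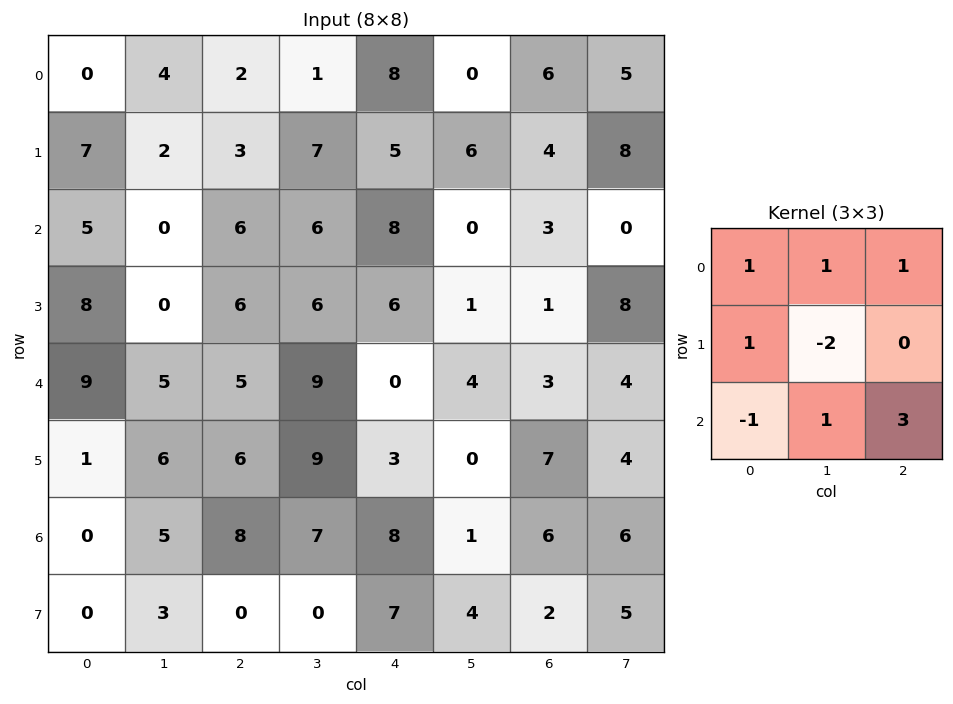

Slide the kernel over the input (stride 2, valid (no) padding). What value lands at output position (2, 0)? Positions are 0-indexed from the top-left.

37

The receptive field on the input at this output position is [9 5 5 / 1 6 6 / 0 5 8]. Elementwise product with the kernel and sum: 9·1 + 5·1 + 5·1 + 1·1 + 6·-2 + 0·-1 + 5·1 + 8·3.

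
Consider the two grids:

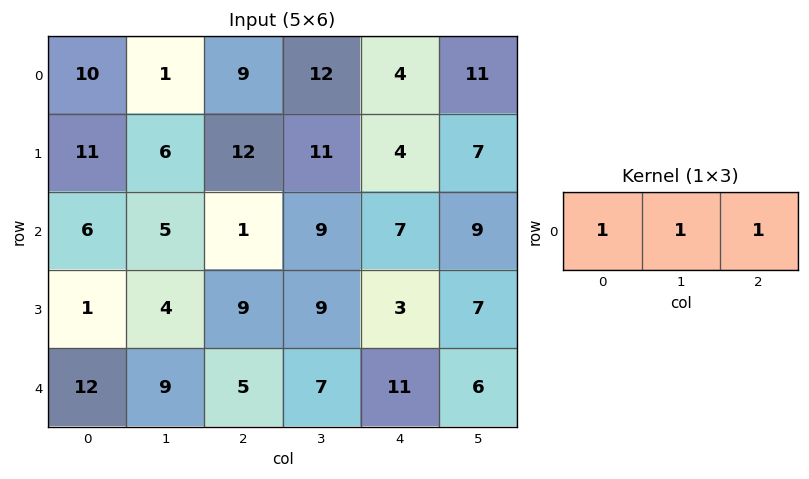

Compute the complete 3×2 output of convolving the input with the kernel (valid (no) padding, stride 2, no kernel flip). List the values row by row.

20 25
12 17
26 23

Output[0,0]: The receptive field on the input at this output position is [10 1 9]. Elementwise product with the kernel and sum: 10·1 + 1·1 + 9·1.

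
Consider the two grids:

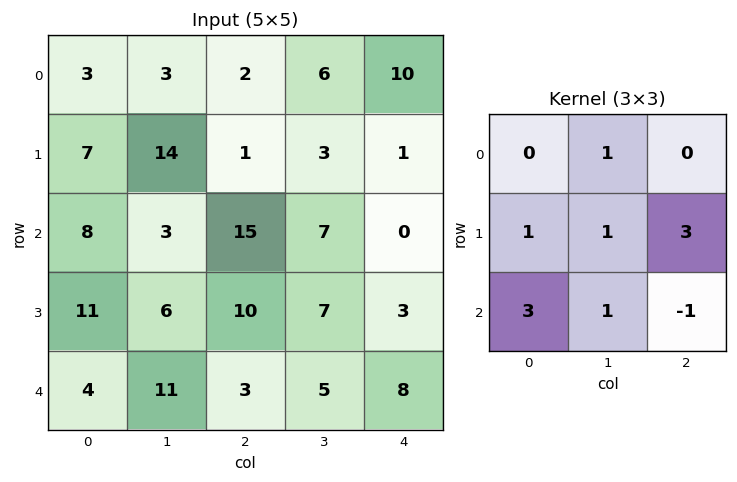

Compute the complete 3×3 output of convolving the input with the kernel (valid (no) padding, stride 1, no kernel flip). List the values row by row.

39 43 65
99 61 59
70 83 39

Output[0,0]: The receptive field on the input at this output position is [3 3 2 / 7 14 1 / 8 3 15]. Elementwise product with the kernel and sum: 3·1 + 7·1 + 14·1 + 1·3 + 8·3 + 3·1 + 15·-1.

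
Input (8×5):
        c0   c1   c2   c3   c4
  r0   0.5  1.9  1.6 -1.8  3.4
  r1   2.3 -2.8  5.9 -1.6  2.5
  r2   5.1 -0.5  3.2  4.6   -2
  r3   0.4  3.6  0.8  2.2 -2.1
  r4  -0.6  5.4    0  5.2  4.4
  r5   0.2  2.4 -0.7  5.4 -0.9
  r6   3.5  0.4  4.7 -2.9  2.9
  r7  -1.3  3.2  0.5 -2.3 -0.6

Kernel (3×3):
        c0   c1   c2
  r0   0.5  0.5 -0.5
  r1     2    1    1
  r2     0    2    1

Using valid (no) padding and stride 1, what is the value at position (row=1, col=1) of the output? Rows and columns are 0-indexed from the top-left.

The receptive field on the input at this output position is [-2.8 5.9 -1.6 / -0.5 3.2 4.6 / 3.6 0.8 2.2]. Elementwise product with the kernel and sum: -2.8·0.5 + 5.9·0.5 + -1.6·-0.5 + -0.5·2 + 3.2·1 + 4.6·1 + 0.8·2 + 2.2·1.

12.95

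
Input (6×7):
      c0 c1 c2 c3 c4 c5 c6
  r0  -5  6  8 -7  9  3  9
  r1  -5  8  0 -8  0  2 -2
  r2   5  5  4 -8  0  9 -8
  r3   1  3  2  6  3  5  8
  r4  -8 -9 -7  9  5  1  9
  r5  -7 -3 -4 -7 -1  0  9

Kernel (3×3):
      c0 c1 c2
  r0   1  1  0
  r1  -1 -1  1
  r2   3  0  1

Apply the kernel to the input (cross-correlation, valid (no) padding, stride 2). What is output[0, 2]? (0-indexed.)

The receptive field on the input at this output position is [9 3 9 / 0 2 -2 / 0 9 -8]. Elementwise product with the kernel and sum: 9·1 + 3·1 + 0·-1 + 2·-1 + -2·1 + 0·3 + -8·1.

0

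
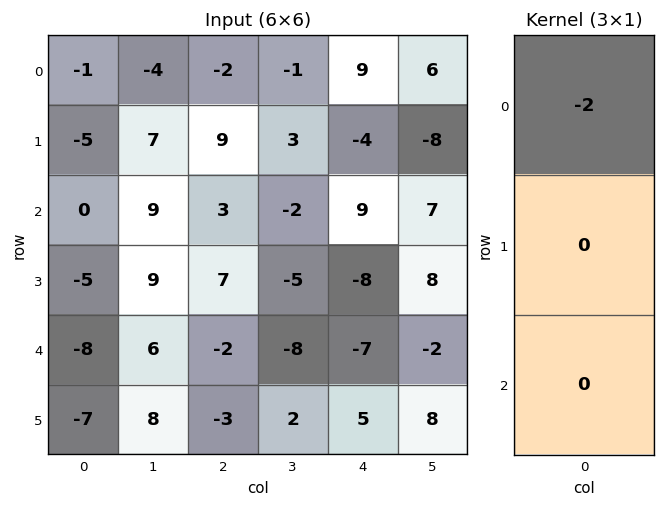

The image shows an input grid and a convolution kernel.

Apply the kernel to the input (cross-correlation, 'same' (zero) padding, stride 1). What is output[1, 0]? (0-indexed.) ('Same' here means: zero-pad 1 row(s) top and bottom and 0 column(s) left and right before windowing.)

The receptive field on the zero-padded input at this output position is [-1 / -5 / 0]. Elementwise product with the kernel and sum: -1·-2.

2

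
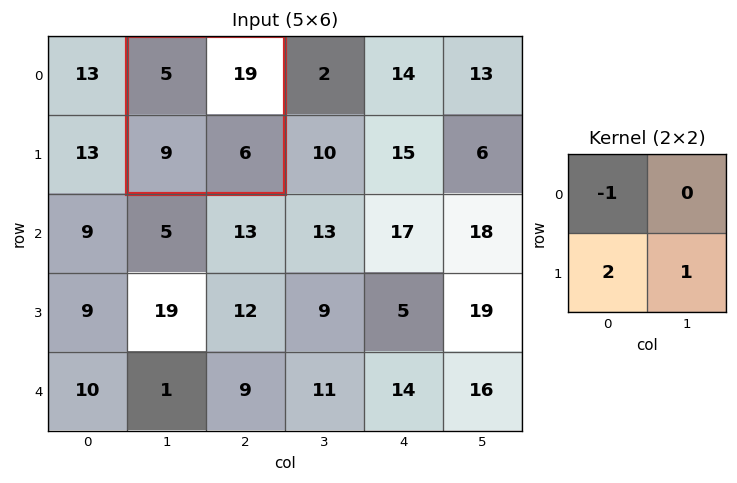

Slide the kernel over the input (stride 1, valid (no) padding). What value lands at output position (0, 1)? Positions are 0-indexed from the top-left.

19

The receptive field on the input at this output position is [5 19 / 9 6]. Elementwise product with the kernel and sum: 5·-1 + 9·2 + 6·1.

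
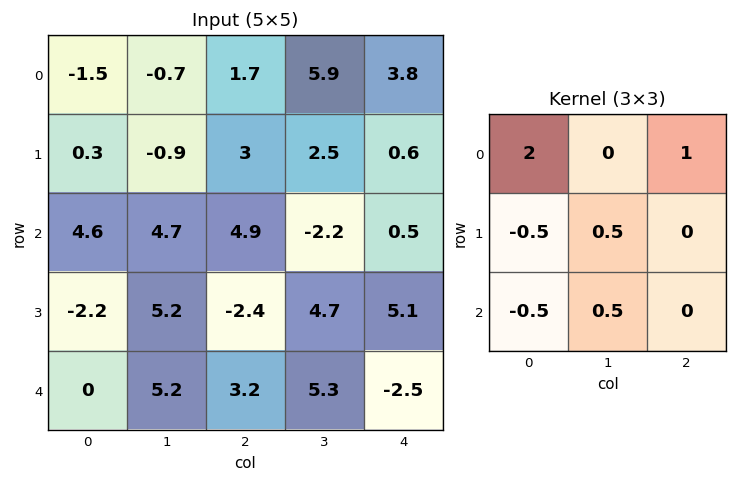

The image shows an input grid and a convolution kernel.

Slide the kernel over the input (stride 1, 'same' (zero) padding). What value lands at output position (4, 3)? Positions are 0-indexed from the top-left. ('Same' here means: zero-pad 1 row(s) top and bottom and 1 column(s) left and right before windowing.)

1.35

The receptive field on the zero-padded input at this output position is [-2.4 4.7 5.1 / 3.2 5.3 -2.5 / 0 0 0]. Elementwise product with the kernel and sum: -2.4·2 + 5.1·1 + 3.2·-0.5 + 5.3·0.5 + 0·-0.5 + 0·0.5.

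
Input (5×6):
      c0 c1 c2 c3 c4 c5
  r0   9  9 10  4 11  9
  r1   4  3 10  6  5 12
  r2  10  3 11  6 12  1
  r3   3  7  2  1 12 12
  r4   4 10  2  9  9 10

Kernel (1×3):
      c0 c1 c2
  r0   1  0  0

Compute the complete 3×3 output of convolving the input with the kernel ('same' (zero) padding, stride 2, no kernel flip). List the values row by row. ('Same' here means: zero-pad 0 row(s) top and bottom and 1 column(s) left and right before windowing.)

Output[0,0]: The receptive field on the zero-padded input at this output position is [0 9 9]. Elementwise product with the kernel and sum: 0·1.

0 9 4
0 3 6
0 10 9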